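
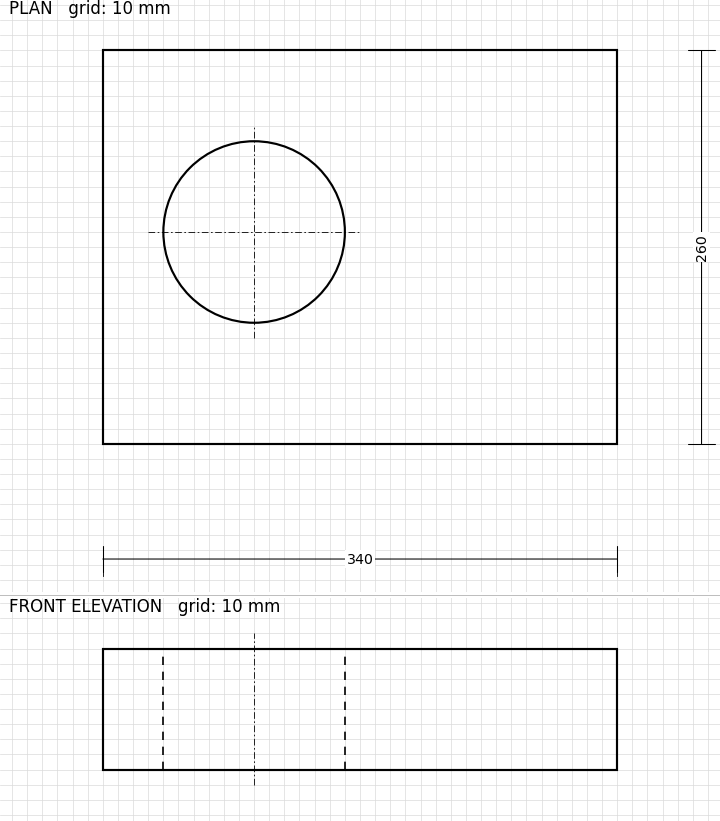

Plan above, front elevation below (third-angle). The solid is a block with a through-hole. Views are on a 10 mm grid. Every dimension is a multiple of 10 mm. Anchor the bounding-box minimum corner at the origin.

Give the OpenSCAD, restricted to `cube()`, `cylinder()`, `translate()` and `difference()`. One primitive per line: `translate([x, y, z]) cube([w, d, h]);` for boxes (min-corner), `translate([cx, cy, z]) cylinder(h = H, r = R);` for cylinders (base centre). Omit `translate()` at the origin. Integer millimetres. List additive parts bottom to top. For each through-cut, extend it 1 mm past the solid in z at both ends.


difference() {
  cube([340, 260, 80]);
  translate([100, 140, -1]) cylinder(h = 82, r = 60);
}


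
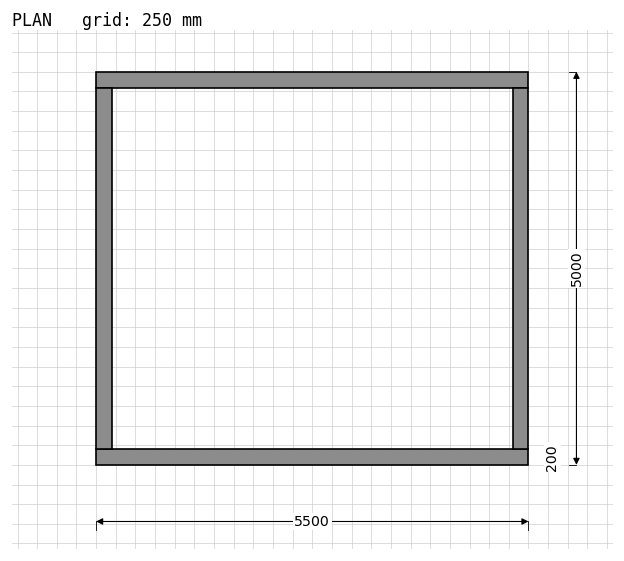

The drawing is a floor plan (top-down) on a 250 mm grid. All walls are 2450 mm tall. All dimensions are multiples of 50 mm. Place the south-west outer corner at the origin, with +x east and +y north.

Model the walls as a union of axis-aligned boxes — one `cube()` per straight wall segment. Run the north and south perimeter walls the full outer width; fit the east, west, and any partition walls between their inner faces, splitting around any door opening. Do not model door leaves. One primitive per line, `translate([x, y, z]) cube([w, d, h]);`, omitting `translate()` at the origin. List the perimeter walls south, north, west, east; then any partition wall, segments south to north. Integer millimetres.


cube([5500, 200, 2450]);
translate([0, 4800, 0]) cube([5500, 200, 2450]);
translate([0, 200, 0]) cube([200, 4600, 2450]);
translate([5300, 200, 0]) cube([200, 4600, 2450]);


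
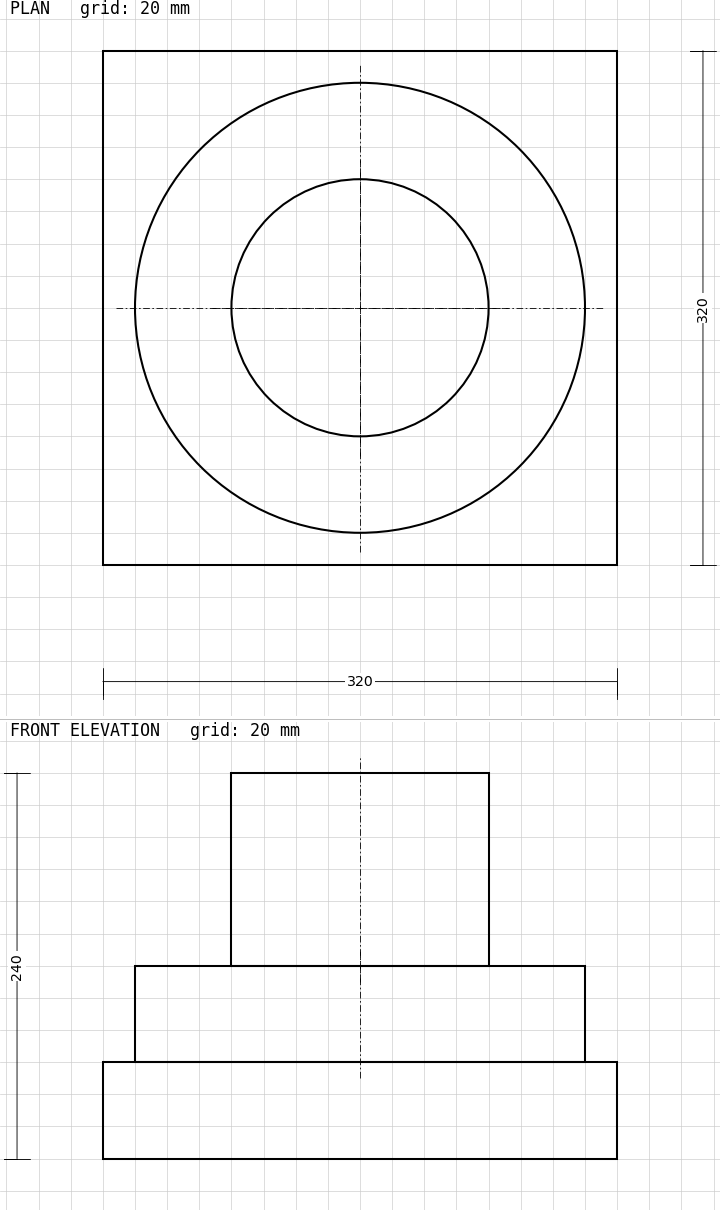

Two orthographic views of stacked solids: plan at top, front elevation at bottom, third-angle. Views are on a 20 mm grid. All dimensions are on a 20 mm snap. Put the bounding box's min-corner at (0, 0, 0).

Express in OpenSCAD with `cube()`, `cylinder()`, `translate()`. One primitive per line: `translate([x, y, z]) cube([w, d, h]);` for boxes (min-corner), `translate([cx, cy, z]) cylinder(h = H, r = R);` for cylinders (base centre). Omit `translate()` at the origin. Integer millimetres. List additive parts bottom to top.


cube([320, 320, 60]);
translate([160, 160, 60]) cylinder(h = 60, r = 140);
translate([160, 160, 120]) cylinder(h = 120, r = 80);


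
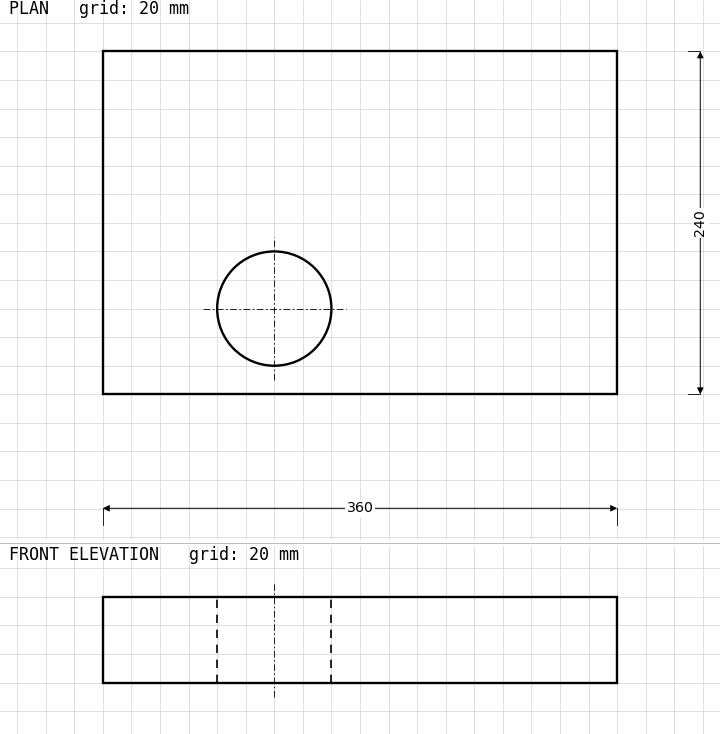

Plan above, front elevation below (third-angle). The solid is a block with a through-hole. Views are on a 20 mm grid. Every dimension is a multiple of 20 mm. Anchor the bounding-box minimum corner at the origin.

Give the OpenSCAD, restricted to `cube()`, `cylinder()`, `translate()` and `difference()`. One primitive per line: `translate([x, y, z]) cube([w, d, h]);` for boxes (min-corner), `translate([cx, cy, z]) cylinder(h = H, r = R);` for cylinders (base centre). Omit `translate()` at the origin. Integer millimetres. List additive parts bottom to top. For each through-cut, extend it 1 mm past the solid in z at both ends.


difference() {
  cube([360, 240, 60]);
  translate([120, 60, -1]) cylinder(h = 62, r = 40);
}


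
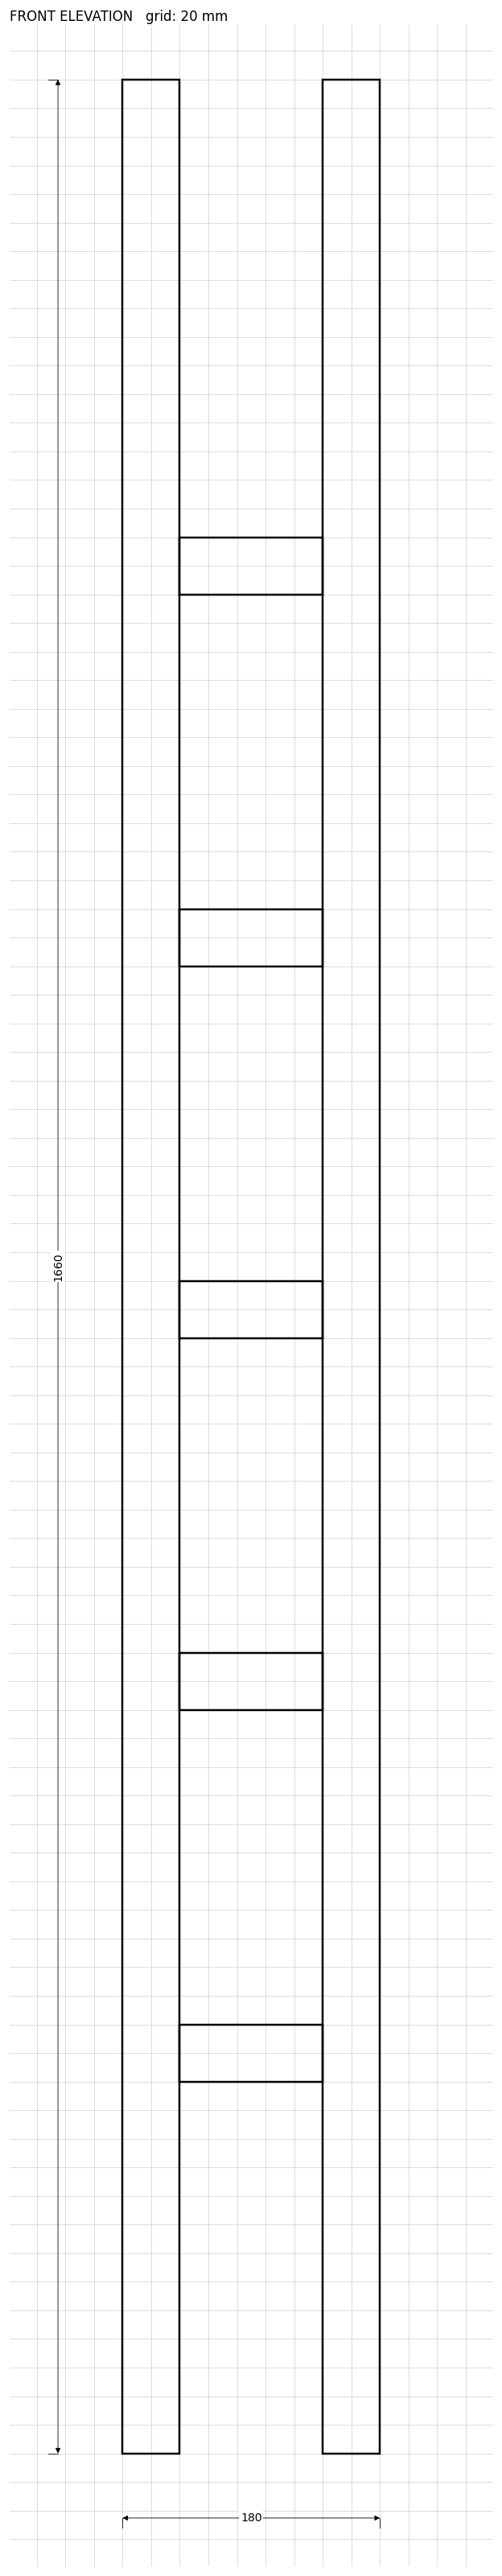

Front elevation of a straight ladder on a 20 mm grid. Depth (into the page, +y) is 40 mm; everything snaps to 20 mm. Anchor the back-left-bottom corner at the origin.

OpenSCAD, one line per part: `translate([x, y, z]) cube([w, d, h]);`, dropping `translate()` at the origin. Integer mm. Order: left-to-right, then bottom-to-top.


cube([40, 40, 1660]);
translate([40, 0, 260]) cube([100, 40, 40]);
translate([40, 0, 520]) cube([100, 40, 40]);
translate([40, 0, 780]) cube([100, 40, 40]);
translate([40, 0, 1040]) cube([100, 40, 40]);
translate([40, 0, 1300]) cube([100, 40, 40]);
translate([140, 0, 0]) cube([40, 40, 1660]);


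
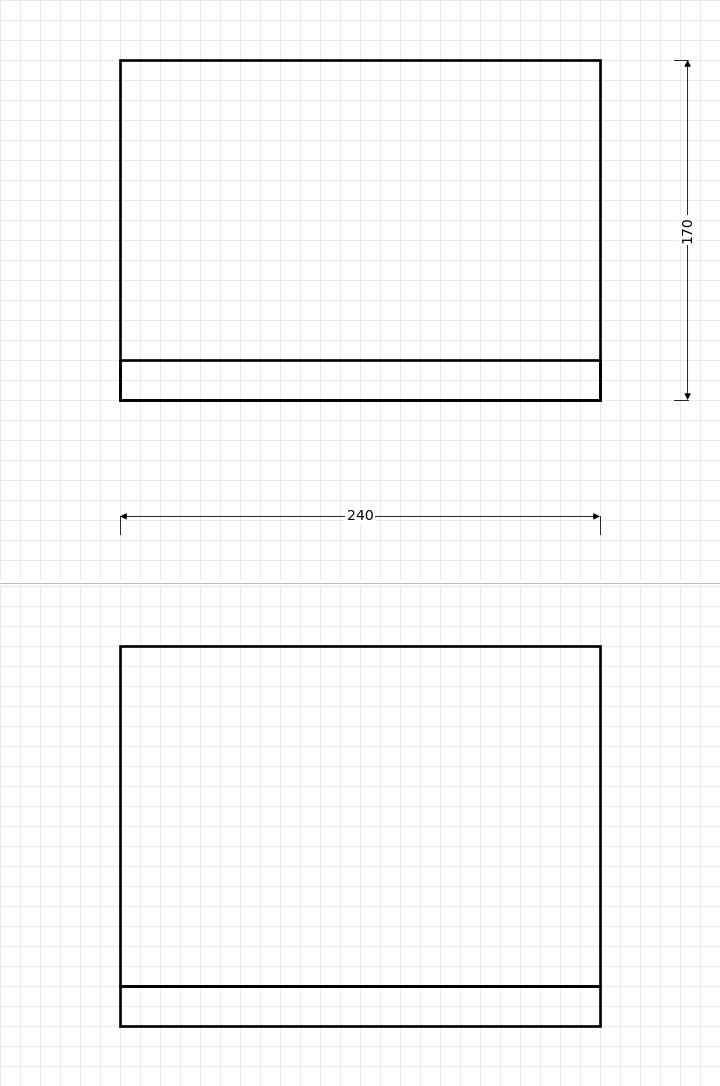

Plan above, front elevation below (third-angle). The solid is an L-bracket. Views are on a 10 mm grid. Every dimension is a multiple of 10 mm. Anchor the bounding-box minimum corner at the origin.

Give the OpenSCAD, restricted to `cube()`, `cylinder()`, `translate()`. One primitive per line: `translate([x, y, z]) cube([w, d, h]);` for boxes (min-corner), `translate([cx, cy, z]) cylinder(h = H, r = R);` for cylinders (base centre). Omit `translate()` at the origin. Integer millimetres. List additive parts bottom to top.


cube([240, 170, 20]);
translate([0, 0, 20]) cube([240, 20, 170]);


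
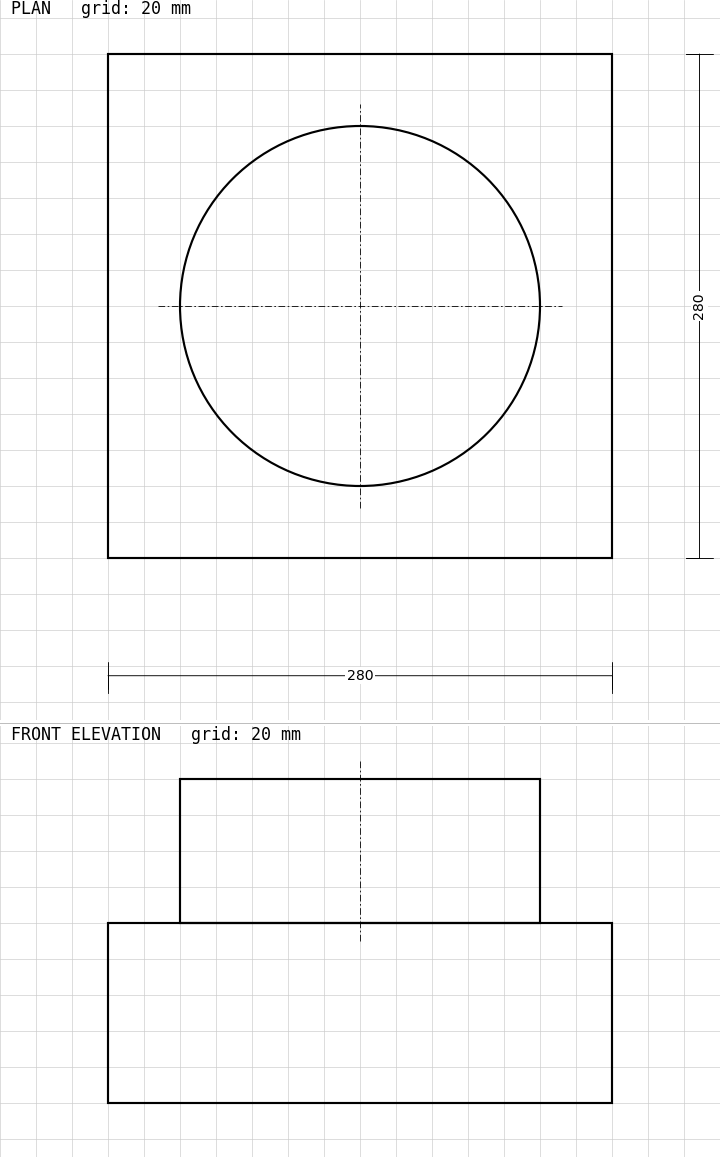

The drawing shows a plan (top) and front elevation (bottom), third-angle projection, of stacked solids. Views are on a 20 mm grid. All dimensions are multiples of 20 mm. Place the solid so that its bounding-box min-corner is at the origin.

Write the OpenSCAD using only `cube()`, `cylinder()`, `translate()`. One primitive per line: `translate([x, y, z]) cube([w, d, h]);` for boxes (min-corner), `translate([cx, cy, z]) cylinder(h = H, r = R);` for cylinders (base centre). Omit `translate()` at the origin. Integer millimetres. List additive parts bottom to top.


cube([280, 280, 100]);
translate([140, 140, 100]) cylinder(h = 80, r = 100);


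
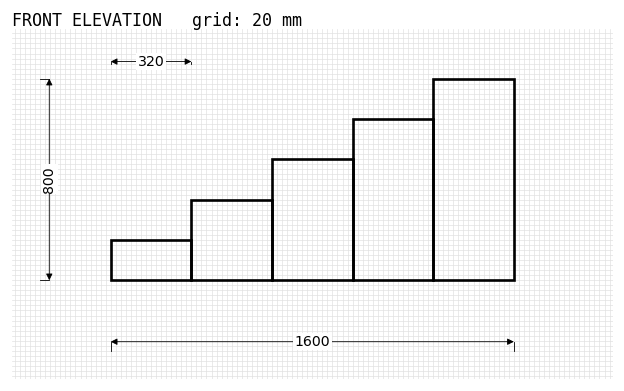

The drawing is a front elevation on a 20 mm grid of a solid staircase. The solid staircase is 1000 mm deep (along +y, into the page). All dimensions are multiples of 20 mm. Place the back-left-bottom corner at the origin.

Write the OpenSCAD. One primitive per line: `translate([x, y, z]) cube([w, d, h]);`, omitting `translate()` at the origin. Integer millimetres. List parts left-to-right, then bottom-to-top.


cube([320, 1000, 160]);
translate([320, 0, 0]) cube([320, 1000, 320]);
translate([640, 0, 0]) cube([320, 1000, 480]);
translate([960, 0, 0]) cube([320, 1000, 640]);
translate([1280, 0, 0]) cube([320, 1000, 800]);


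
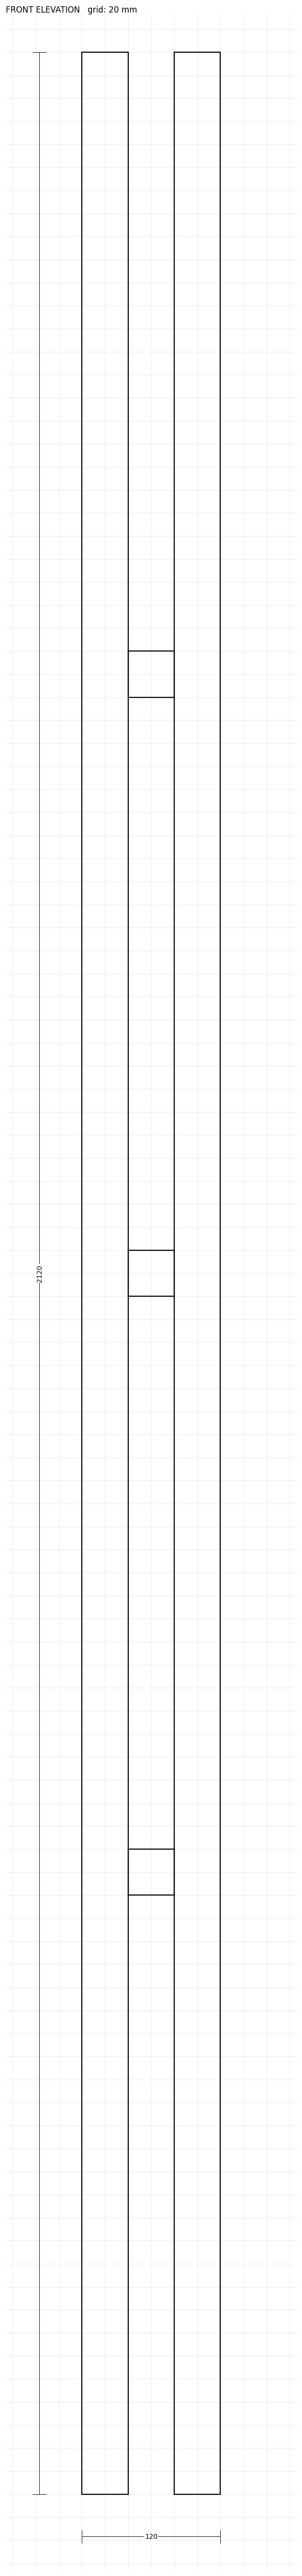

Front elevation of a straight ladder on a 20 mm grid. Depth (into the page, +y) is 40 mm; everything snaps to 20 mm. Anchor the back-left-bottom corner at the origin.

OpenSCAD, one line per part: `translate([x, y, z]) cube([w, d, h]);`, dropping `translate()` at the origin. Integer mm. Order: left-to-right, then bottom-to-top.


cube([40, 40, 2120]);
translate([40, 0, 520]) cube([40, 40, 40]);
translate([40, 0, 1040]) cube([40, 40, 40]);
translate([40, 0, 1560]) cube([40, 40, 40]);
translate([80, 0, 0]) cube([40, 40, 2120]);


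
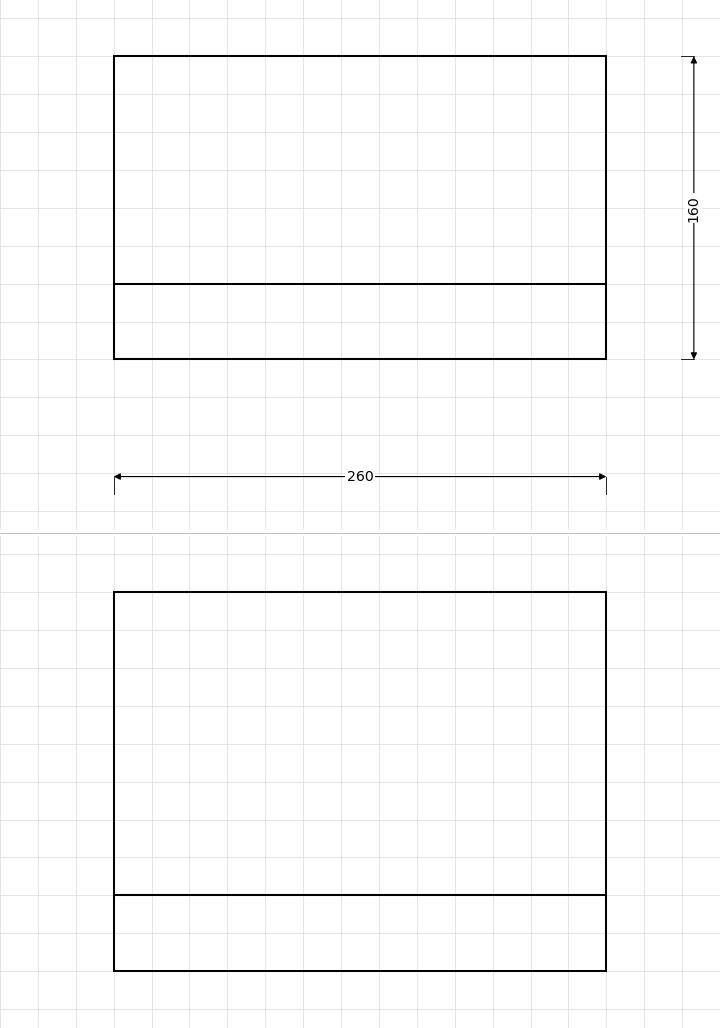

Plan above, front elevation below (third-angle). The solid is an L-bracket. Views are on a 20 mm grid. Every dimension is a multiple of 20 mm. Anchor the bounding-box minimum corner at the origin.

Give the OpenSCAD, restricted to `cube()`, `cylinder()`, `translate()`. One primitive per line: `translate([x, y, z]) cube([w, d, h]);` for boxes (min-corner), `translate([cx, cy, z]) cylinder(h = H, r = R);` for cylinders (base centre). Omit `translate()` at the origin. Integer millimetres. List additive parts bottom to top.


cube([260, 160, 40]);
translate([0, 0, 40]) cube([260, 40, 160]);


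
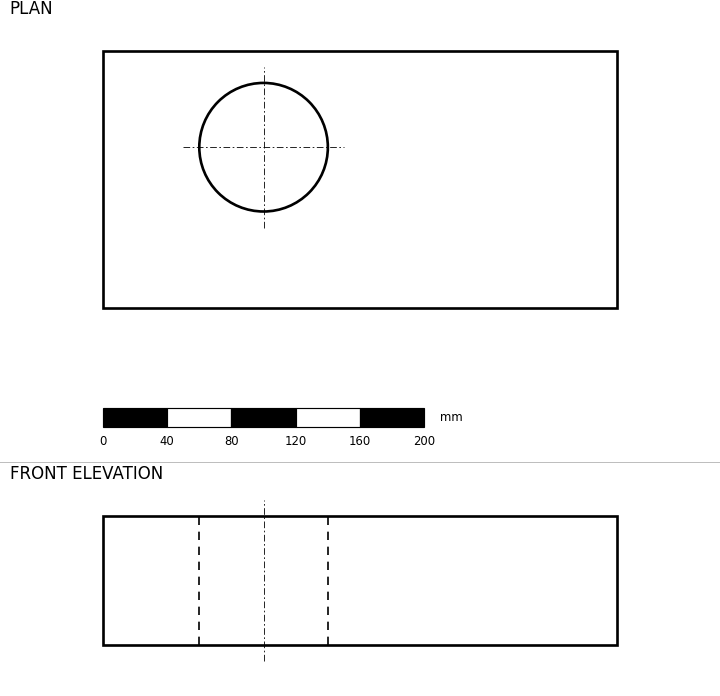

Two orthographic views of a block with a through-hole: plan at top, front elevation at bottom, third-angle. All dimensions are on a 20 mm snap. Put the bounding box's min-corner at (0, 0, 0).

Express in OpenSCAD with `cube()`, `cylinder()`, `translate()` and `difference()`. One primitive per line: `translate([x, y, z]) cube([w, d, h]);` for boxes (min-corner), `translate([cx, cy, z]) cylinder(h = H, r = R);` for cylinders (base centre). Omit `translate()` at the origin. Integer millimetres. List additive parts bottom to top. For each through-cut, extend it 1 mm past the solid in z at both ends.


difference() {
  cube([320, 160, 80]);
  translate([100, 100, -1]) cylinder(h = 82, r = 40);
}


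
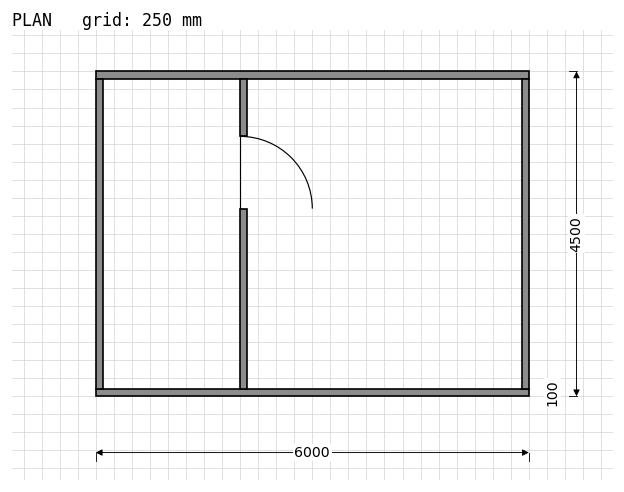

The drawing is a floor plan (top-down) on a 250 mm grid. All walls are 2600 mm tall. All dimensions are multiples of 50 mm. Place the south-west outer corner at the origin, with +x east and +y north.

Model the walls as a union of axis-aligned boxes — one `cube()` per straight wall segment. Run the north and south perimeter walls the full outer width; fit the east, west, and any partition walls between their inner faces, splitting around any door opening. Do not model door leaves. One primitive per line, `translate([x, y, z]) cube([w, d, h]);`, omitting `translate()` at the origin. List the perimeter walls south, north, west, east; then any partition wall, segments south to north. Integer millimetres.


cube([6000, 100, 2600]);
translate([0, 4400, 0]) cube([6000, 100, 2600]);
translate([0, 100, 0]) cube([100, 4300, 2600]);
translate([5900, 100, 0]) cube([100, 4300, 2600]);
translate([2000, 100, 0]) cube([100, 2500, 2600]);
translate([2000, 3600, 0]) cube([100, 800, 2600]);


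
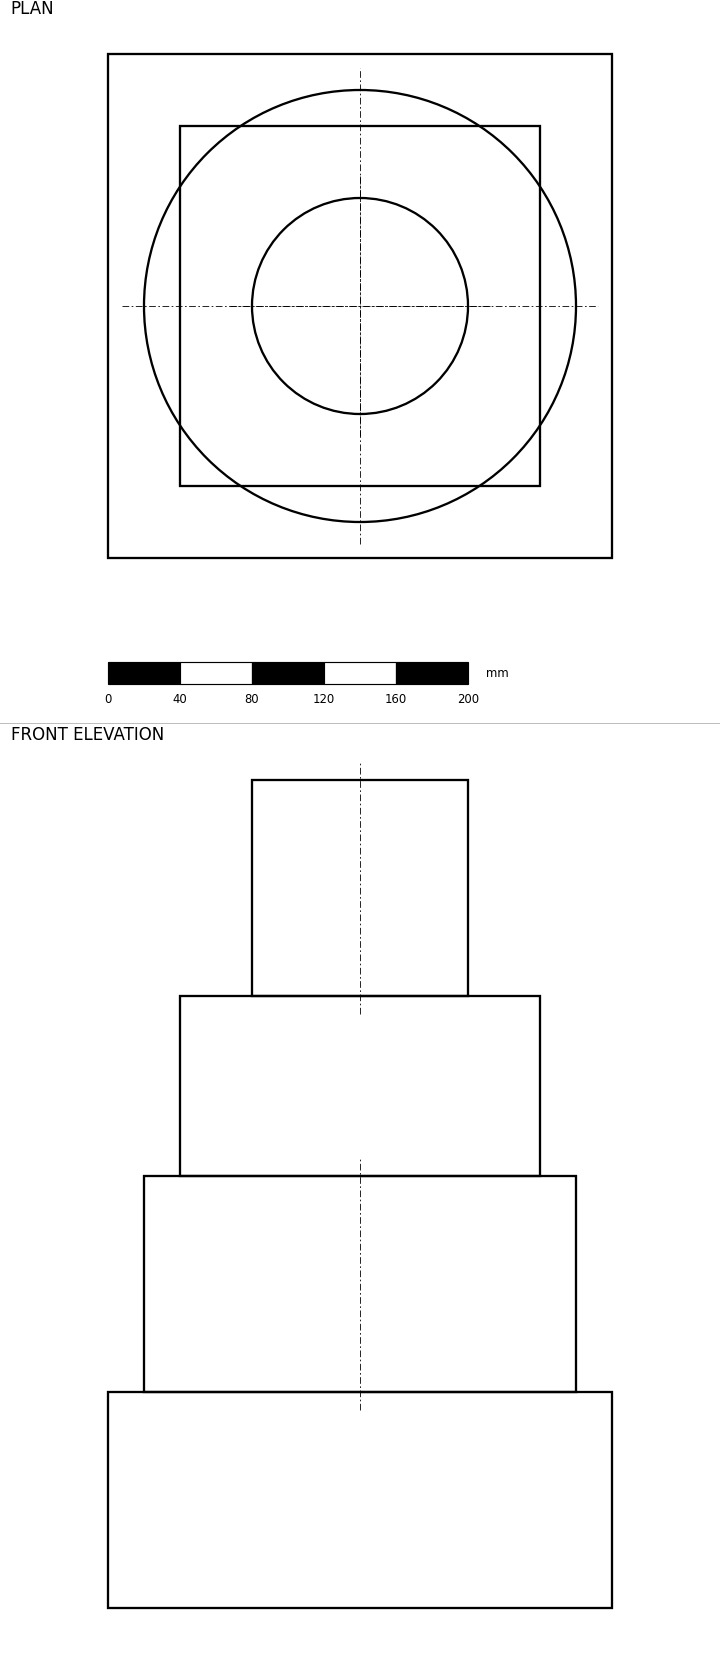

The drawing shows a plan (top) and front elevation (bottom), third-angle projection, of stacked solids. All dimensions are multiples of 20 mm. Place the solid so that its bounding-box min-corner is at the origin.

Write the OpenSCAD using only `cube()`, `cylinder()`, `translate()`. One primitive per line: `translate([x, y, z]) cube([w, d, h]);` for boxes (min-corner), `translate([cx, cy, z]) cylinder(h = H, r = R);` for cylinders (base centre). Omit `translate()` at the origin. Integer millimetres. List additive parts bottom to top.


cube([280, 280, 120]);
translate([140, 140, 120]) cylinder(h = 120, r = 120);
translate([40, 40, 240]) cube([200, 200, 100]);
translate([140, 140, 340]) cylinder(h = 120, r = 60);


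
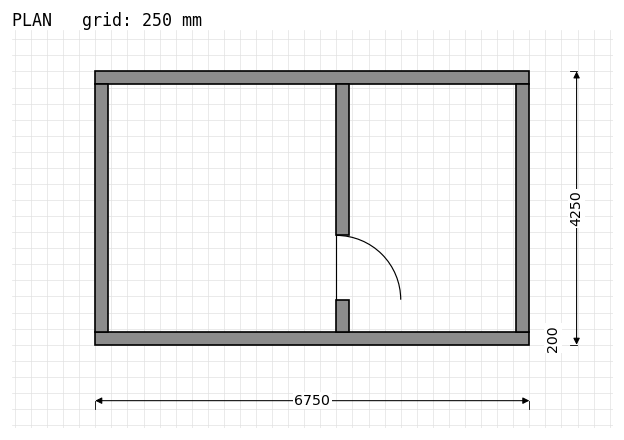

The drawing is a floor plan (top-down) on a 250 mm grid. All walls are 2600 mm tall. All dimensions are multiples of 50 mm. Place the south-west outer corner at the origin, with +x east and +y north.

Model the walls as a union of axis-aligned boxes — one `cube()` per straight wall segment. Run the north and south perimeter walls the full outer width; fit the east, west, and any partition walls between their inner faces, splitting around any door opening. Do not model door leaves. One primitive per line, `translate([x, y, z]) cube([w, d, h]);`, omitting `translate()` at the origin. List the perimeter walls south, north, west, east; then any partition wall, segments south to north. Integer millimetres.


cube([6750, 200, 2600]);
translate([0, 4050, 0]) cube([6750, 200, 2600]);
translate([0, 200, 0]) cube([200, 3850, 2600]);
translate([6550, 200, 0]) cube([200, 3850, 2600]);
translate([3750, 200, 0]) cube([200, 500, 2600]);
translate([3750, 1700, 0]) cube([200, 2350, 2600]);


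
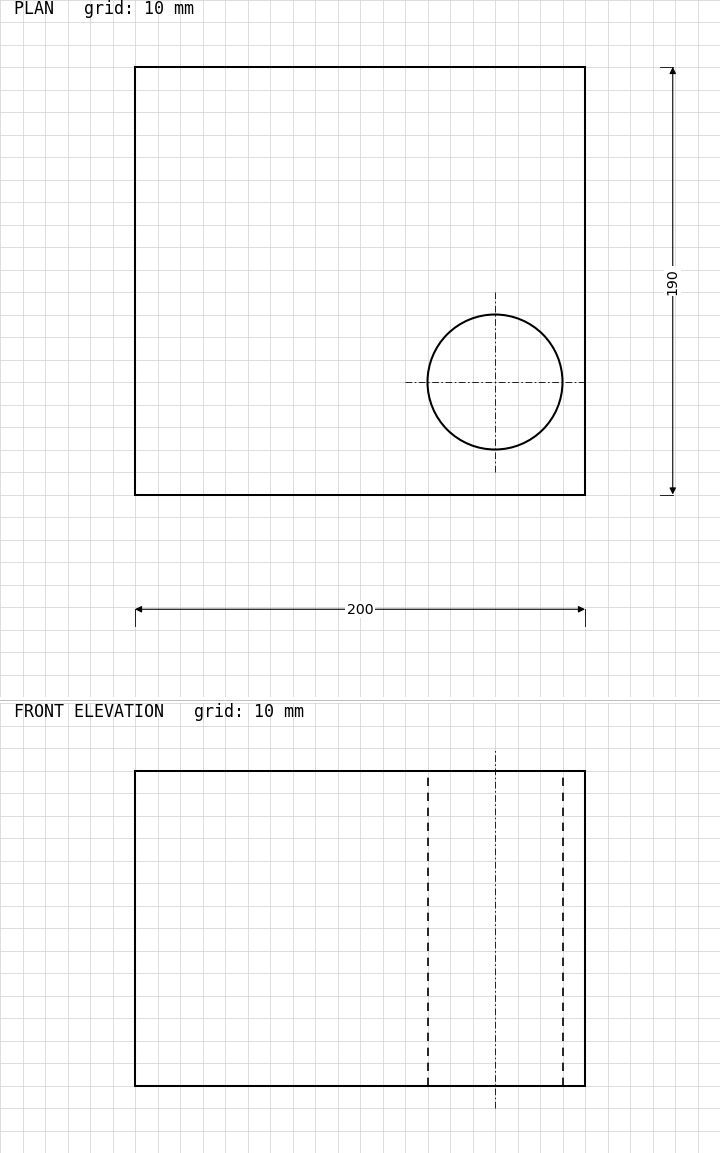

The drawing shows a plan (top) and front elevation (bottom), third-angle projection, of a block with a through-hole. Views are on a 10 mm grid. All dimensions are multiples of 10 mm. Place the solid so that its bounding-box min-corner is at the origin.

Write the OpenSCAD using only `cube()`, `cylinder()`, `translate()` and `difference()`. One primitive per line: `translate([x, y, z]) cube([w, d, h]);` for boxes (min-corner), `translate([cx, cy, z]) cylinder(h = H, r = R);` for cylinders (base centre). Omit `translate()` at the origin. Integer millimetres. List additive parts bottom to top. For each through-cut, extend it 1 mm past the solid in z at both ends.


difference() {
  cube([200, 190, 140]);
  translate([160, 50, -1]) cylinder(h = 142, r = 30);
}


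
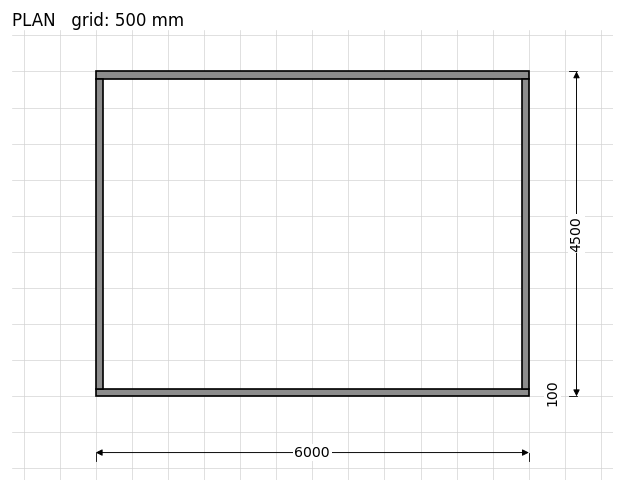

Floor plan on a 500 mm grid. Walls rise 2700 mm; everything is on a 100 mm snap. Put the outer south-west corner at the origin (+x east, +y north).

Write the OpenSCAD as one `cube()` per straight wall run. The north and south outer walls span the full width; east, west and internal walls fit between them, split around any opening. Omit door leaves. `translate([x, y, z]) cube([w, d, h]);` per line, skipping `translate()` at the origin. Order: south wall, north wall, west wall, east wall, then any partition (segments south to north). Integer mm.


cube([6000, 100, 2700]);
translate([0, 4400, 0]) cube([6000, 100, 2700]);
translate([0, 100, 0]) cube([100, 4300, 2700]);
translate([5900, 100, 0]) cube([100, 4300, 2700]);


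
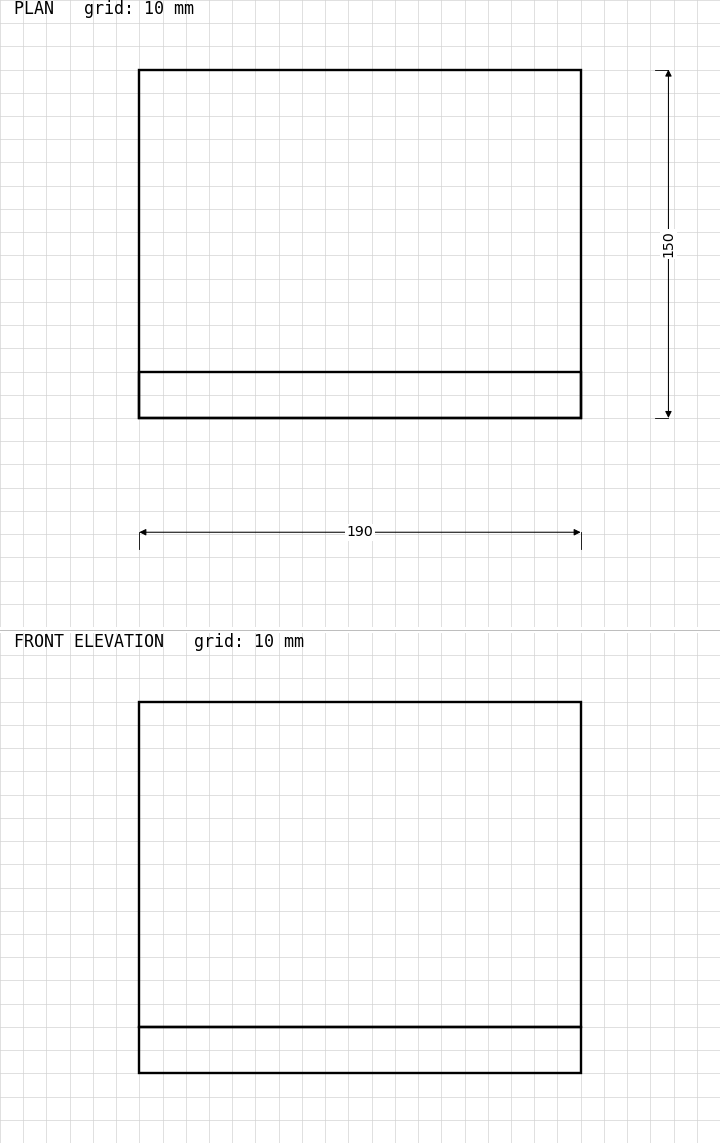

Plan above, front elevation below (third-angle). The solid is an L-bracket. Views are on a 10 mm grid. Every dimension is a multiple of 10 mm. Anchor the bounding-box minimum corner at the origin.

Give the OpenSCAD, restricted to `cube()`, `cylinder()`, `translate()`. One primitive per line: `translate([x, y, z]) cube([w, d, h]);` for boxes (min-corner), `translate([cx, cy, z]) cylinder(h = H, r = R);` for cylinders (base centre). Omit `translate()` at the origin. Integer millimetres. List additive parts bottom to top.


cube([190, 150, 20]);
translate([0, 0, 20]) cube([190, 20, 140]);


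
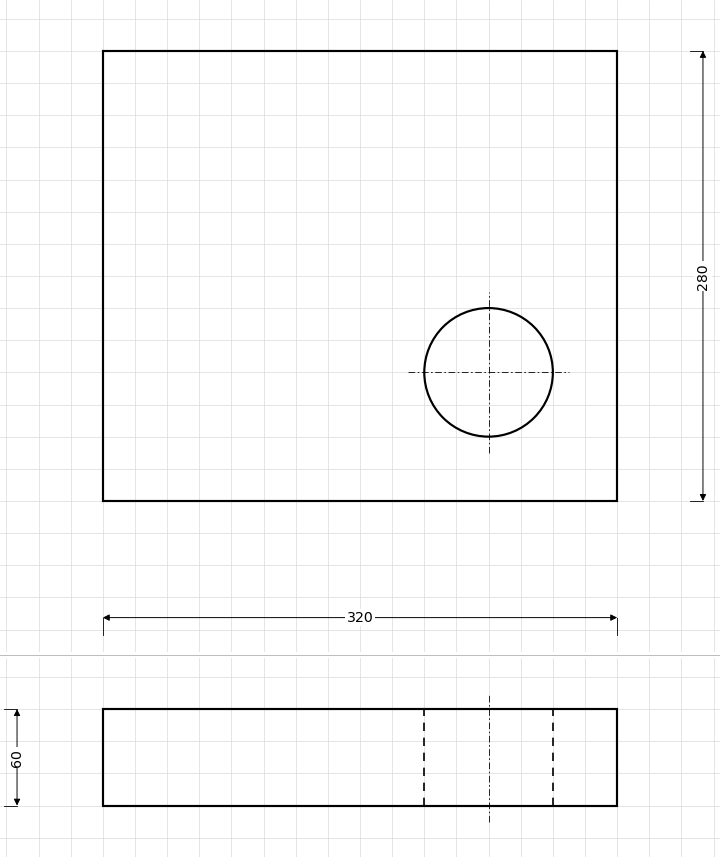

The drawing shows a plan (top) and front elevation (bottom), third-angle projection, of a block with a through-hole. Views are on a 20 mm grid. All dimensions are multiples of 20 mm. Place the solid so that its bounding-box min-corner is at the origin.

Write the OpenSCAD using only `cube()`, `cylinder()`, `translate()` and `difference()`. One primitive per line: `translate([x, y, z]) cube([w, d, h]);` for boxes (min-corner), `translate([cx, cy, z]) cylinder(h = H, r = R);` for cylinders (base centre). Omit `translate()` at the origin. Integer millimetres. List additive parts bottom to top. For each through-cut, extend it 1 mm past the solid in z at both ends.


difference() {
  cube([320, 280, 60]);
  translate([240, 80, -1]) cylinder(h = 62, r = 40);
}


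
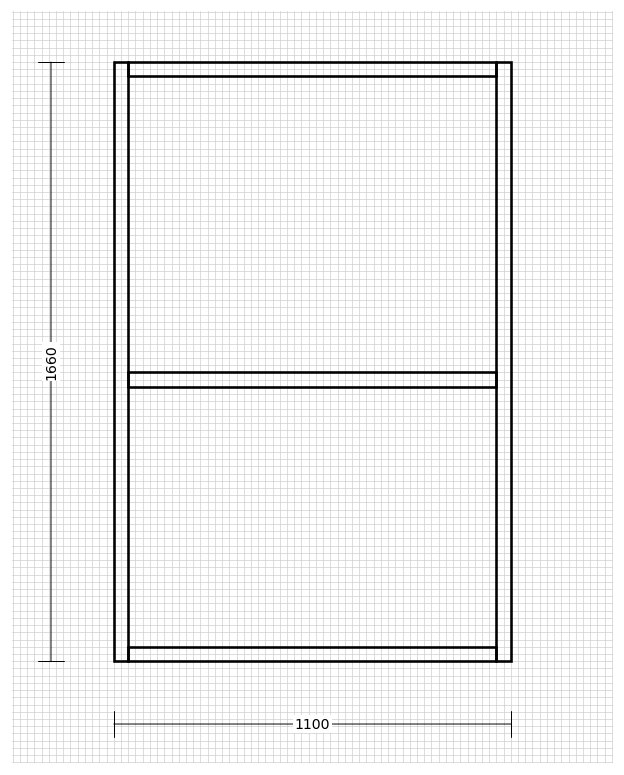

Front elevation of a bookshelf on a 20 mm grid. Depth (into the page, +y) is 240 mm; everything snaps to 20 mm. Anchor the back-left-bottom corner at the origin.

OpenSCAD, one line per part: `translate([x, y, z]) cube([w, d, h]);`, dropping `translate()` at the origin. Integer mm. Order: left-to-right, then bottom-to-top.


cube([40, 240, 1660]);
translate([40, 0, 0]) cube([1020, 240, 40]);
translate([40, 0, 760]) cube([1020, 240, 40]);
translate([40, 0, 1620]) cube([1020, 240, 40]);
translate([1060, 0, 0]) cube([40, 240, 1660]);


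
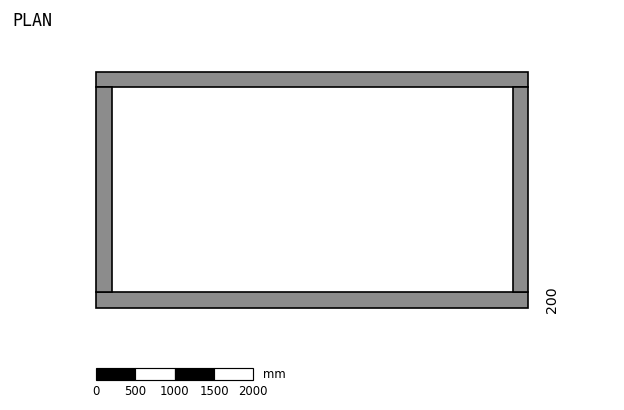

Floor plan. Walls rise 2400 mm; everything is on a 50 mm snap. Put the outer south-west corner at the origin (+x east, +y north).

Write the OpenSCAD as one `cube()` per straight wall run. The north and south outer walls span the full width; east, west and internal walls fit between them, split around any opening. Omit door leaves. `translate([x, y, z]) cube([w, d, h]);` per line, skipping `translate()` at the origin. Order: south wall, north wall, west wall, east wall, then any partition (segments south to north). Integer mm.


cube([5500, 200, 2400]);
translate([0, 2800, 0]) cube([5500, 200, 2400]);
translate([0, 200, 0]) cube([200, 2600, 2400]);
translate([5300, 200, 0]) cube([200, 2600, 2400]);


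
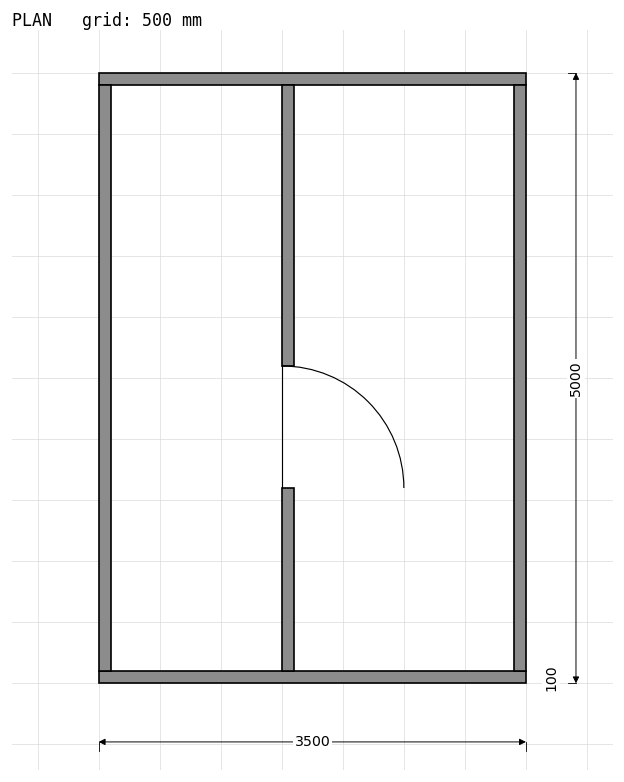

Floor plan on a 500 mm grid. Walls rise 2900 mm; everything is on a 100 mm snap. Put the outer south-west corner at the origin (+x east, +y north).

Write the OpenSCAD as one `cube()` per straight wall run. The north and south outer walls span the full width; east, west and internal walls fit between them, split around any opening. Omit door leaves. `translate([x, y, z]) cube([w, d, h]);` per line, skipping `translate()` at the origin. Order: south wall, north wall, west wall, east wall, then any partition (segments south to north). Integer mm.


cube([3500, 100, 2900]);
translate([0, 4900, 0]) cube([3500, 100, 2900]);
translate([0, 100, 0]) cube([100, 4800, 2900]);
translate([3400, 100, 0]) cube([100, 4800, 2900]);
translate([1500, 100, 0]) cube([100, 1500, 2900]);
translate([1500, 2600, 0]) cube([100, 2300, 2900]);


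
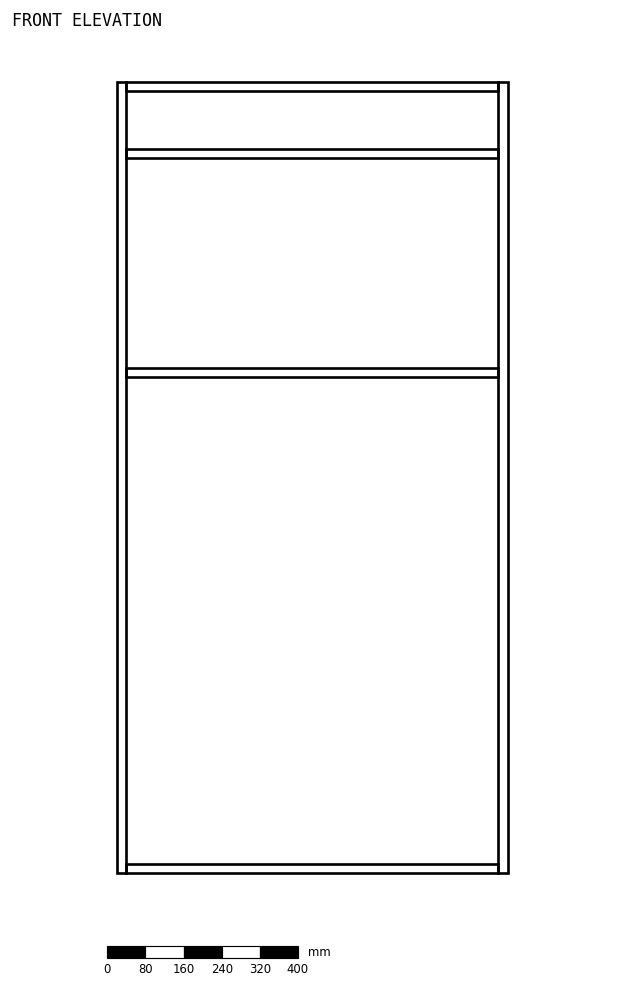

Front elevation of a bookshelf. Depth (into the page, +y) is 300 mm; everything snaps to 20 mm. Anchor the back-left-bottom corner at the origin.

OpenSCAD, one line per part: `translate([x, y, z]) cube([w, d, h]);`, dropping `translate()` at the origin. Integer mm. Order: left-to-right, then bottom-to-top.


cube([20, 300, 1660]);
translate([20, 0, 0]) cube([780, 300, 20]);
translate([20, 0, 1040]) cube([780, 300, 20]);
translate([20, 0, 1500]) cube([780, 300, 20]);
translate([20, 0, 1640]) cube([780, 300, 20]);
translate([800, 0, 0]) cube([20, 300, 1660]);


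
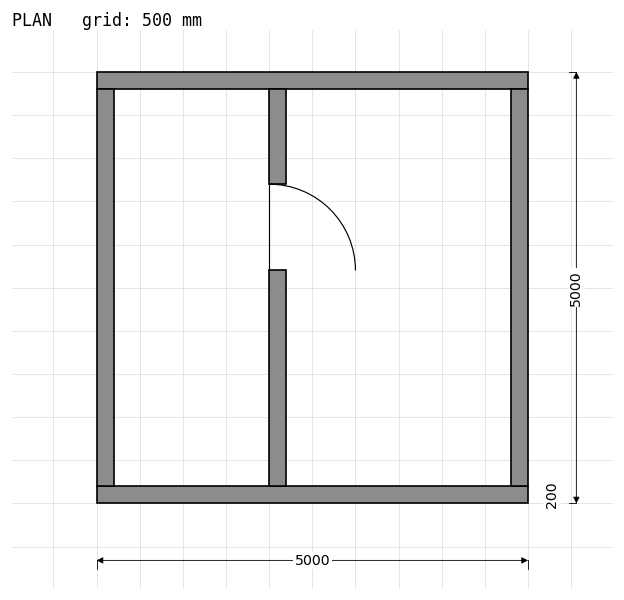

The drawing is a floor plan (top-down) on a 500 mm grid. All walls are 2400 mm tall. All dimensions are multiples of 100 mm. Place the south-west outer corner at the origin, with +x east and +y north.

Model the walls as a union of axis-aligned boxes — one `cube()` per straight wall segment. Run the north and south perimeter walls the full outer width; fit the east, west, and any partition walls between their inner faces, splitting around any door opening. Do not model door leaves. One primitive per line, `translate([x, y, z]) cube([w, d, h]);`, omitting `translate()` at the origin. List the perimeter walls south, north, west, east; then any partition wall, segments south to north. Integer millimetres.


cube([5000, 200, 2400]);
translate([0, 4800, 0]) cube([5000, 200, 2400]);
translate([0, 200, 0]) cube([200, 4600, 2400]);
translate([4800, 200, 0]) cube([200, 4600, 2400]);
translate([2000, 200, 0]) cube([200, 2500, 2400]);
translate([2000, 3700, 0]) cube([200, 1100, 2400]);


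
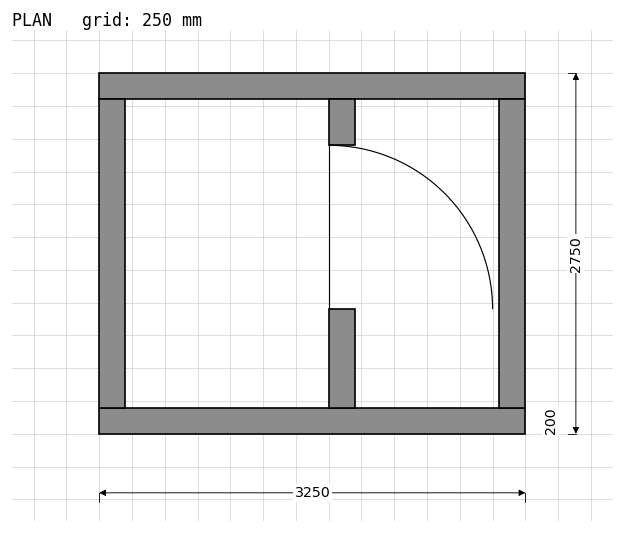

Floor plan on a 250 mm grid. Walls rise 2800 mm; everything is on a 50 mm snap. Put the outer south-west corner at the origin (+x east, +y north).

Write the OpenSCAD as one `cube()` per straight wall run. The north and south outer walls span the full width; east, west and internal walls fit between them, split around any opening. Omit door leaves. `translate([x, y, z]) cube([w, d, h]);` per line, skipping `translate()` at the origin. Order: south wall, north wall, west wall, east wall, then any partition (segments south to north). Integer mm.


cube([3250, 200, 2800]);
translate([0, 2550, 0]) cube([3250, 200, 2800]);
translate([0, 200, 0]) cube([200, 2350, 2800]);
translate([3050, 200, 0]) cube([200, 2350, 2800]);
translate([1750, 200, 0]) cube([200, 750, 2800]);
translate([1750, 2200, 0]) cube([200, 350, 2800]);


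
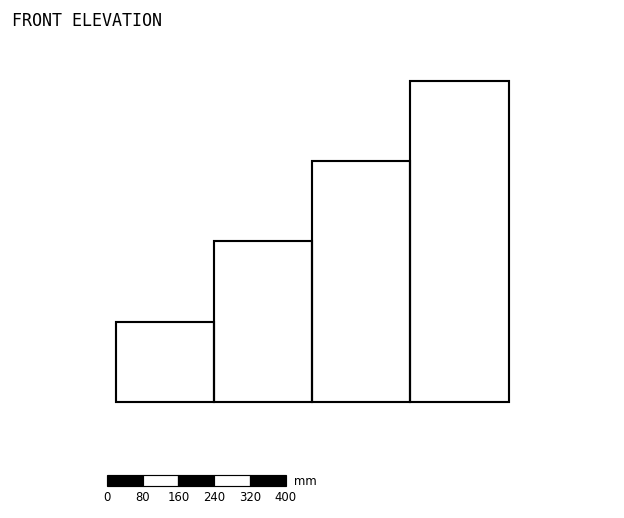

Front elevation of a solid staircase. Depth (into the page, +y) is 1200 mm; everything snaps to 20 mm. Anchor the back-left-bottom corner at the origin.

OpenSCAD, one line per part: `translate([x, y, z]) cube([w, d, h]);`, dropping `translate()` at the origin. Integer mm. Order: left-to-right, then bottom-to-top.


cube([220, 1200, 180]);
translate([220, 0, 0]) cube([220, 1200, 360]);
translate([440, 0, 0]) cube([220, 1200, 540]);
translate([660, 0, 0]) cube([220, 1200, 720]);


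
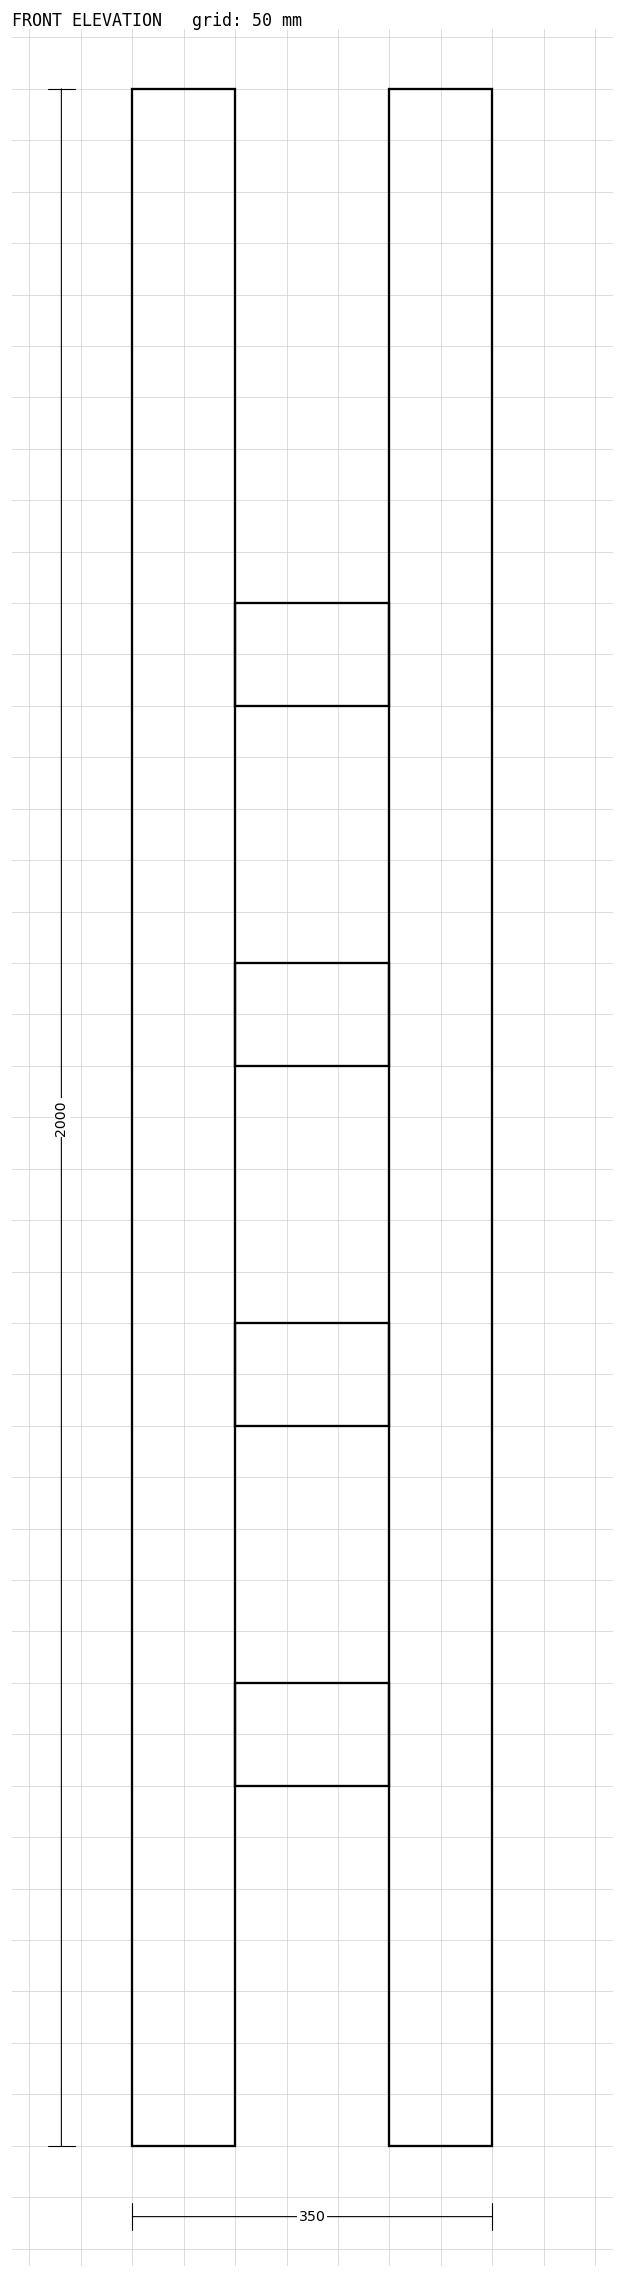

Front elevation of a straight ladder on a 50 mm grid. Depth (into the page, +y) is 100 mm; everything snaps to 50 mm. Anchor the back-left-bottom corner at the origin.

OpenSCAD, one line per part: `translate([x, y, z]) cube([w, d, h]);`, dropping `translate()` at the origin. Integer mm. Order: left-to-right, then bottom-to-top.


cube([100, 100, 2000]);
translate([100, 0, 350]) cube([150, 100, 100]);
translate([100, 0, 700]) cube([150, 100, 100]);
translate([100, 0, 1050]) cube([150, 100, 100]);
translate([100, 0, 1400]) cube([150, 100, 100]);
translate([250, 0, 0]) cube([100, 100, 2000]);


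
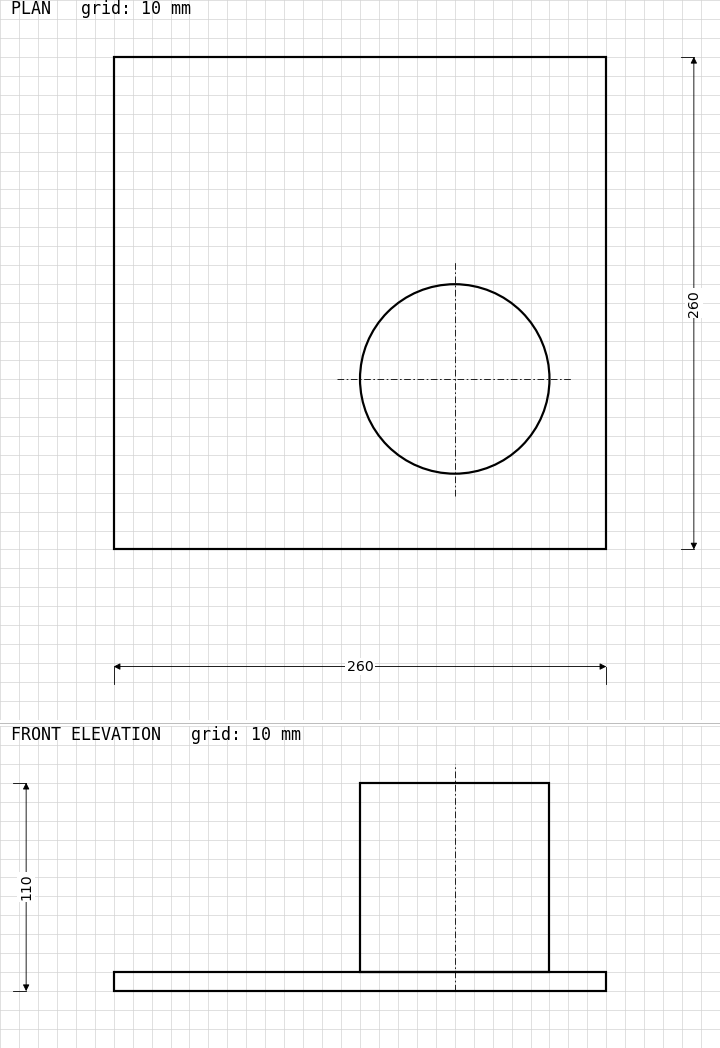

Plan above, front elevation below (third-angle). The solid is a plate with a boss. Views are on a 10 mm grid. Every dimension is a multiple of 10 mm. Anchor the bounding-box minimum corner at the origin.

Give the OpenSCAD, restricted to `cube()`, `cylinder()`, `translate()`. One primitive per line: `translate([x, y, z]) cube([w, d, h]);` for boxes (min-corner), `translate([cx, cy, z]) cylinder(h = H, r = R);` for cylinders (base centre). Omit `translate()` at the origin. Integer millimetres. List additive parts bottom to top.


cube([260, 260, 10]);
translate([180, 90, 10]) cylinder(h = 100, r = 50);


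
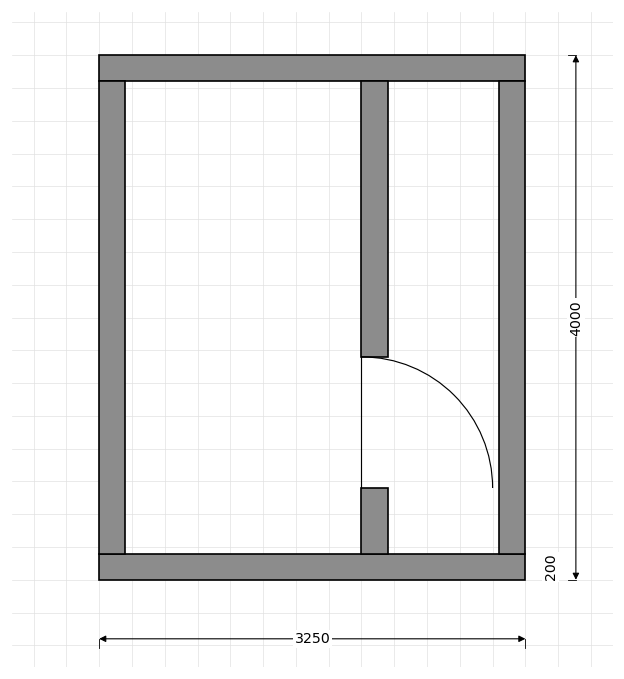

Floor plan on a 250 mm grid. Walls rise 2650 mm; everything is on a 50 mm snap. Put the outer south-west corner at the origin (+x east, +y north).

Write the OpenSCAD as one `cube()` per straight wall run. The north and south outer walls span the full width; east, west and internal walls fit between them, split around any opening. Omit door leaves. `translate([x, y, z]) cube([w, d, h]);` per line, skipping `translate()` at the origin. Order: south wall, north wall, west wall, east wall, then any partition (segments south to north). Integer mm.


cube([3250, 200, 2650]);
translate([0, 3800, 0]) cube([3250, 200, 2650]);
translate([0, 200, 0]) cube([200, 3600, 2650]);
translate([3050, 200, 0]) cube([200, 3600, 2650]);
translate([2000, 200, 0]) cube([200, 500, 2650]);
translate([2000, 1700, 0]) cube([200, 2100, 2650]);


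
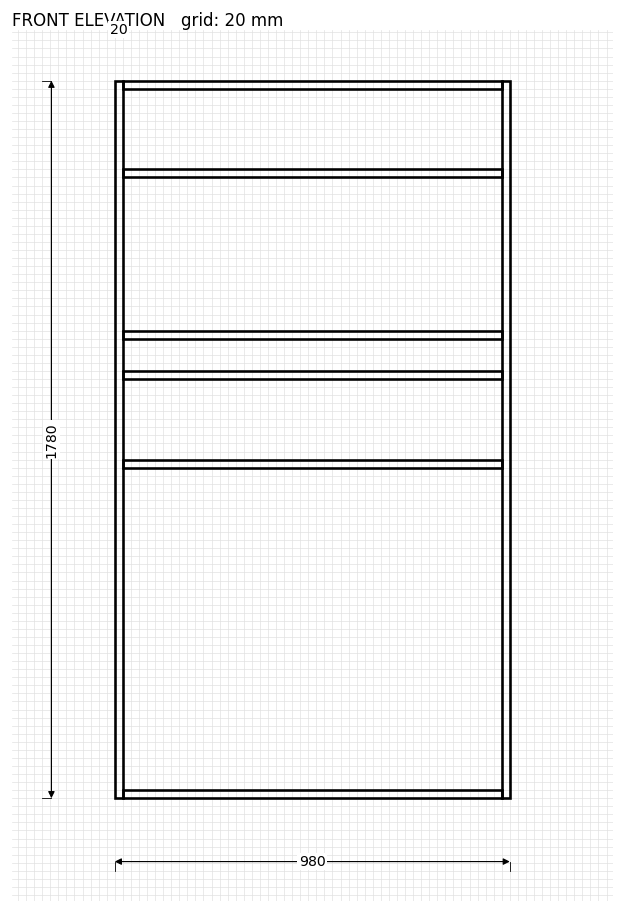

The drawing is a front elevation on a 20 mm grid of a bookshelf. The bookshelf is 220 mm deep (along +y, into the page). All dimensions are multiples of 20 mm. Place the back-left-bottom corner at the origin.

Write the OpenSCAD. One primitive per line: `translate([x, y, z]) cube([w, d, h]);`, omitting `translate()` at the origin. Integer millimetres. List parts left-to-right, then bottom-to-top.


cube([20, 220, 1780]);
translate([20, 0, 0]) cube([940, 220, 20]);
translate([20, 0, 820]) cube([940, 220, 20]);
translate([20, 0, 1040]) cube([940, 220, 20]);
translate([20, 0, 1140]) cube([940, 220, 20]);
translate([20, 0, 1540]) cube([940, 220, 20]);
translate([20, 0, 1760]) cube([940, 220, 20]);
translate([960, 0, 0]) cube([20, 220, 1780]);


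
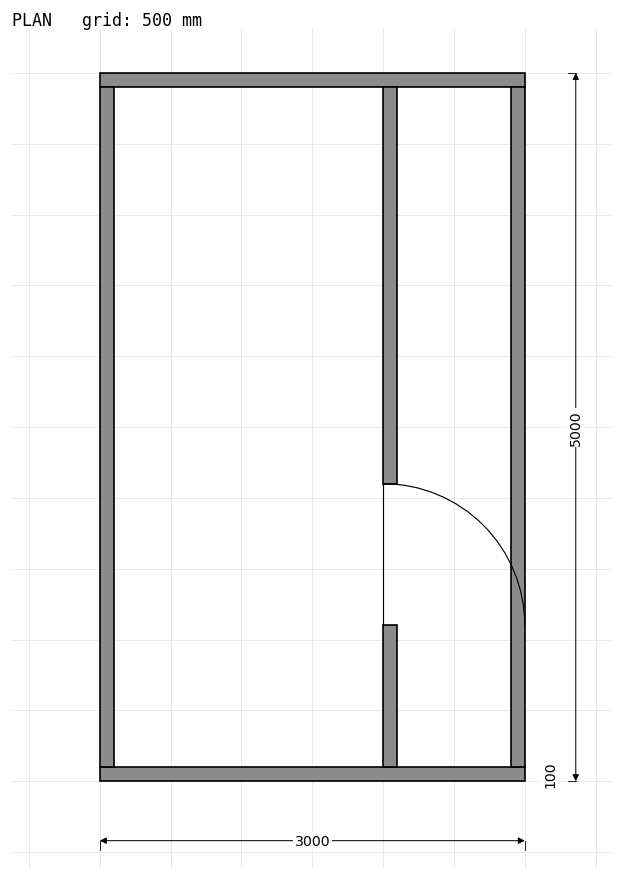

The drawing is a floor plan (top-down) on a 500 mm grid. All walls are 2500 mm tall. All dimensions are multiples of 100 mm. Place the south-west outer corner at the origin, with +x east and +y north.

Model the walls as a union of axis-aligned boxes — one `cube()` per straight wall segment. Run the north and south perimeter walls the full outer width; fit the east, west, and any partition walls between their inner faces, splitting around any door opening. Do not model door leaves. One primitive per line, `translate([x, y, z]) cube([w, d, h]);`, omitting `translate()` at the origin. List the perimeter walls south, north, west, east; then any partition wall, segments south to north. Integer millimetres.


cube([3000, 100, 2500]);
translate([0, 4900, 0]) cube([3000, 100, 2500]);
translate([0, 100, 0]) cube([100, 4800, 2500]);
translate([2900, 100, 0]) cube([100, 4800, 2500]);
translate([2000, 100, 0]) cube([100, 1000, 2500]);
translate([2000, 2100, 0]) cube([100, 2800, 2500]);


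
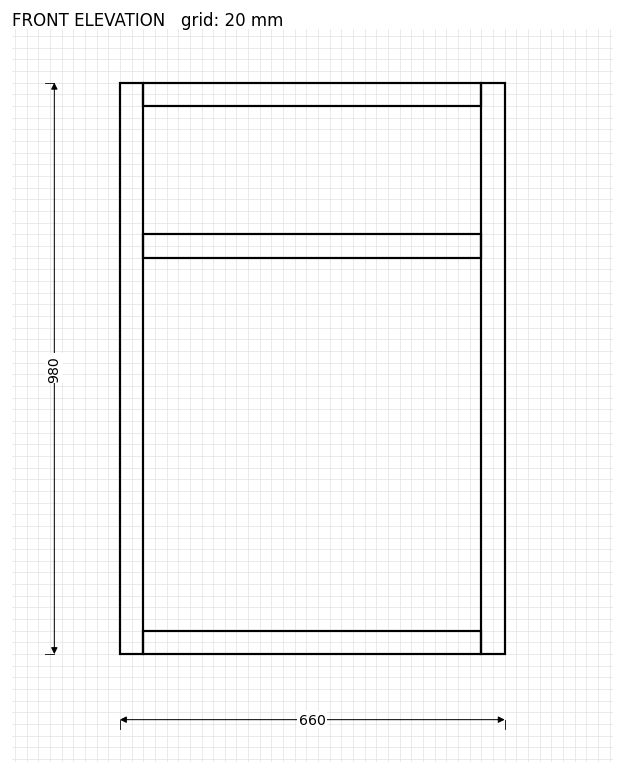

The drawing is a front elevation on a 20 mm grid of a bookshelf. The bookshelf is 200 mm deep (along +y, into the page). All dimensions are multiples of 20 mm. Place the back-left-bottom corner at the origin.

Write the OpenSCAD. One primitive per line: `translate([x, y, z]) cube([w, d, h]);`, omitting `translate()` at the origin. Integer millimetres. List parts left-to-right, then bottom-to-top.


cube([40, 200, 980]);
translate([40, 0, 0]) cube([580, 200, 40]);
translate([40, 0, 680]) cube([580, 200, 40]);
translate([40, 0, 940]) cube([580, 200, 40]);
translate([620, 0, 0]) cube([40, 200, 980]);


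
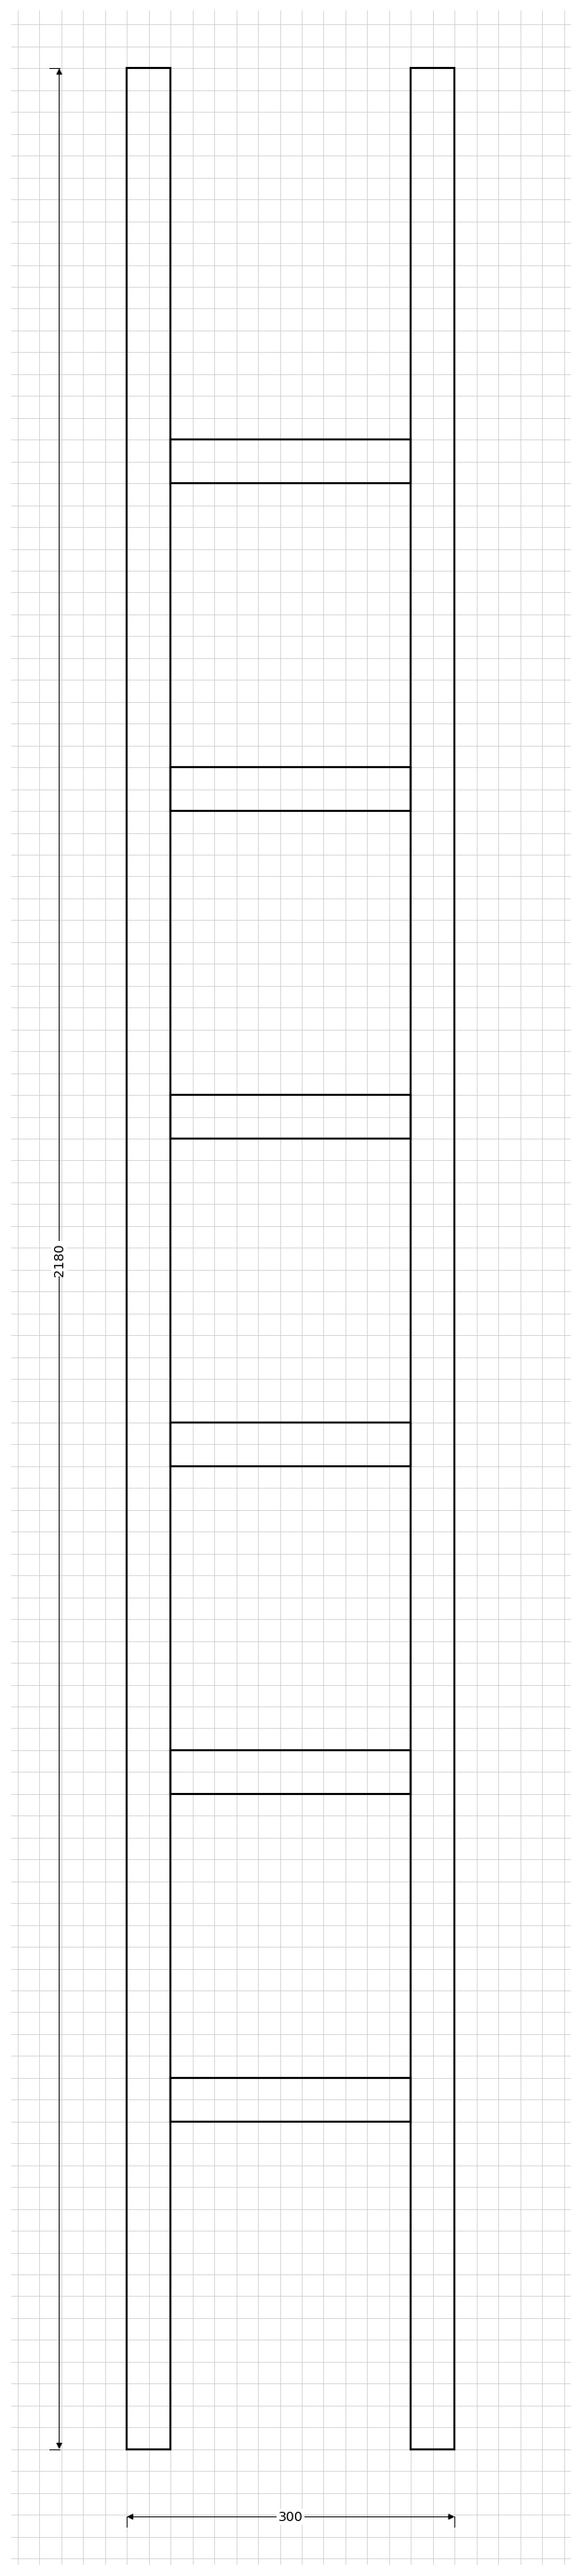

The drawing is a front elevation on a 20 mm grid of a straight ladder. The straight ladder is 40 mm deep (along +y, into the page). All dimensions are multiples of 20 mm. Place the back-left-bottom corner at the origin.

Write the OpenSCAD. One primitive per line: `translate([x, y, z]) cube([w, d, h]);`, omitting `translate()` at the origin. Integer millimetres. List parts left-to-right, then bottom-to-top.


cube([40, 40, 2180]);
translate([40, 0, 300]) cube([220, 40, 40]);
translate([40, 0, 600]) cube([220, 40, 40]);
translate([40, 0, 900]) cube([220, 40, 40]);
translate([40, 0, 1200]) cube([220, 40, 40]);
translate([40, 0, 1500]) cube([220, 40, 40]);
translate([40, 0, 1800]) cube([220, 40, 40]);
translate([260, 0, 0]) cube([40, 40, 2180]);


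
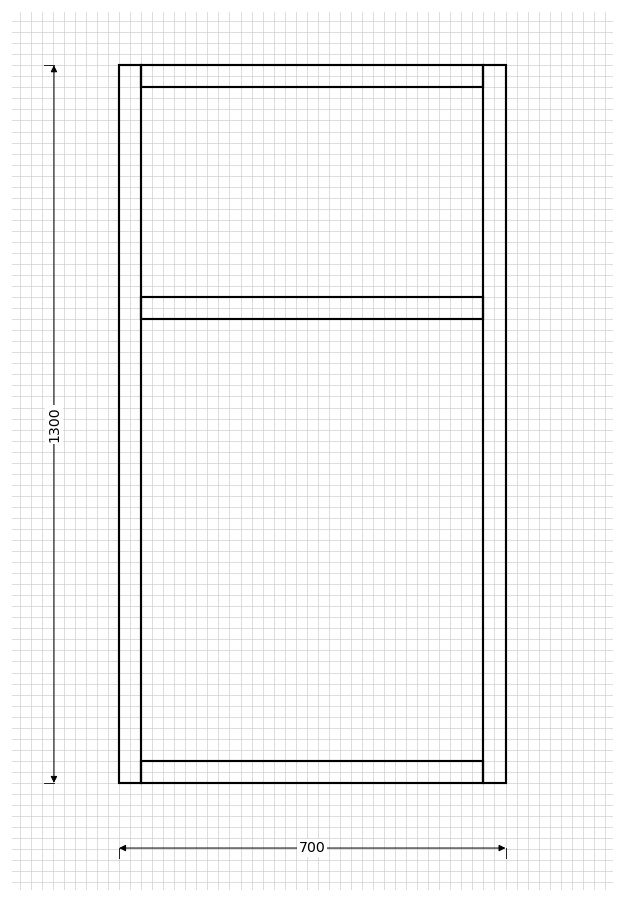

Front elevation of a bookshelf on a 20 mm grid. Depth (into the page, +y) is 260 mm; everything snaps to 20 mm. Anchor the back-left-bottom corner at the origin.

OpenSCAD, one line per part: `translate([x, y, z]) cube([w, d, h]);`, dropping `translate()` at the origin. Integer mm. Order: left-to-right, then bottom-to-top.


cube([40, 260, 1300]);
translate([40, 0, 0]) cube([620, 260, 40]);
translate([40, 0, 840]) cube([620, 260, 40]);
translate([40, 0, 1260]) cube([620, 260, 40]);
translate([660, 0, 0]) cube([40, 260, 1300]);


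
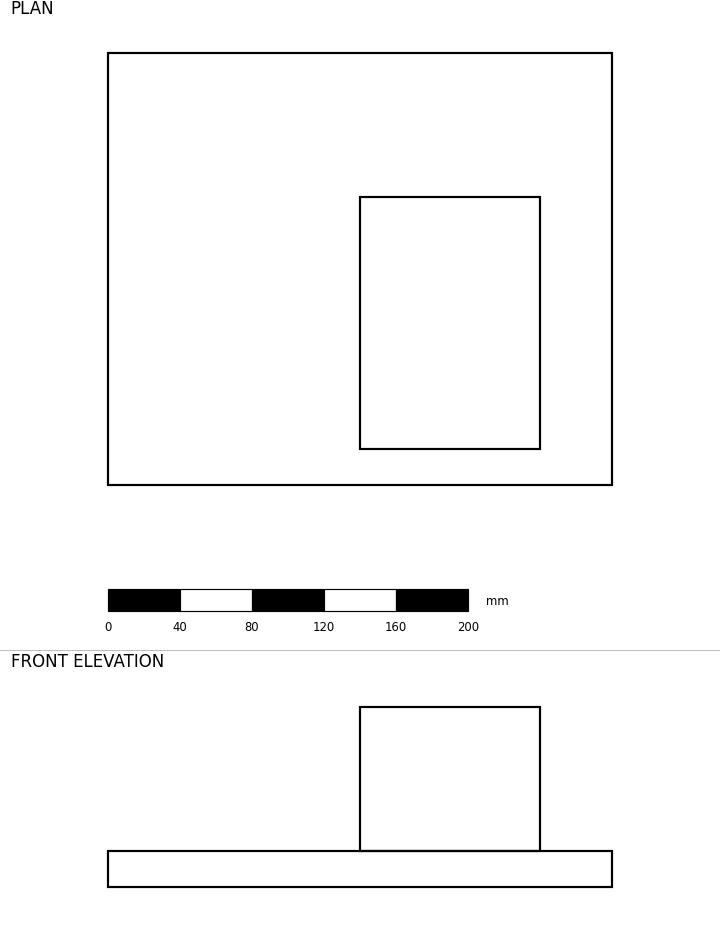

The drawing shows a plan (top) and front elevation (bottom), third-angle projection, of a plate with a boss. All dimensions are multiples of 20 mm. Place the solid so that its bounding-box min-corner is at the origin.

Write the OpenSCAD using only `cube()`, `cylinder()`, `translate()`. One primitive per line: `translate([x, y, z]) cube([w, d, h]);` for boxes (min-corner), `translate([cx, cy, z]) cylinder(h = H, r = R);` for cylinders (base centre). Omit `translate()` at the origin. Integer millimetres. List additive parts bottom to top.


cube([280, 240, 20]);
translate([140, 20, 20]) cube([100, 140, 80]);


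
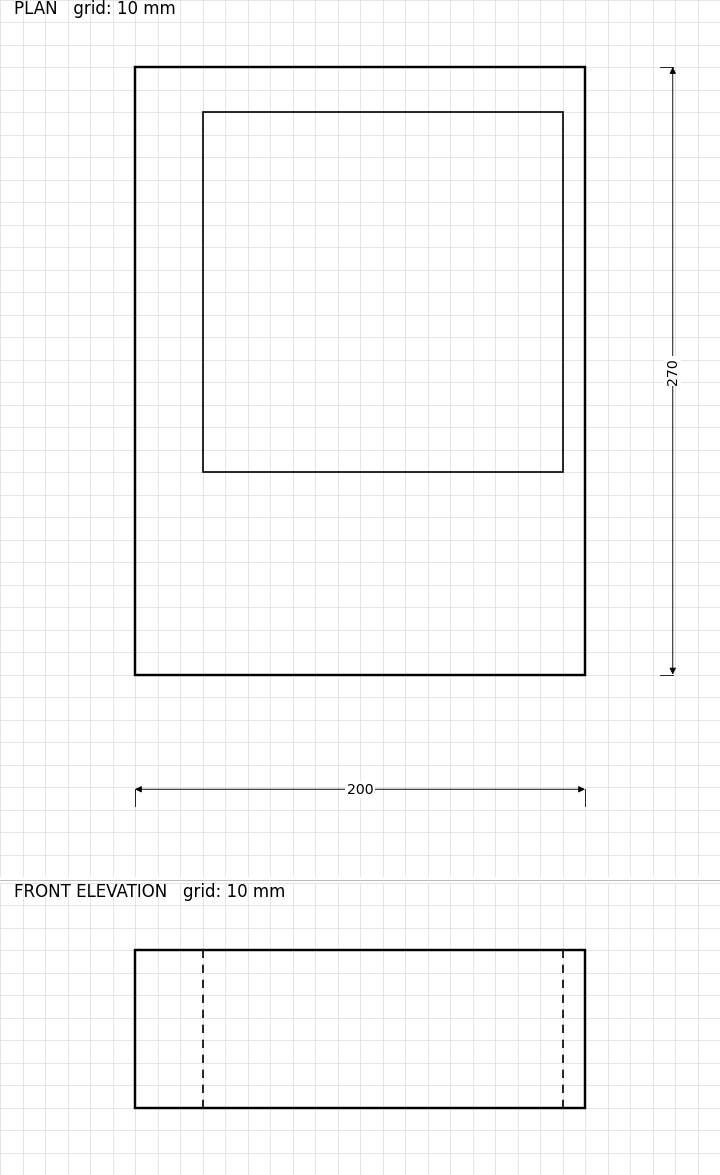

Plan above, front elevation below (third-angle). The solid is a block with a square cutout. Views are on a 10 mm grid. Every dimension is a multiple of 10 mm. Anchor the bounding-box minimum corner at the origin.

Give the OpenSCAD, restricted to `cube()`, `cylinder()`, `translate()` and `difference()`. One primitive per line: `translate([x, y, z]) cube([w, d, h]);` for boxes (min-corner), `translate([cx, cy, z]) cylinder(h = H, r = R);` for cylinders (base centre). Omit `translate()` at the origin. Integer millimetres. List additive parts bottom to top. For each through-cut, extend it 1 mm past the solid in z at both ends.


difference() {
  cube([200, 270, 70]);
  translate([30, 90, -1]) cube([160, 160, 72]);
}
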